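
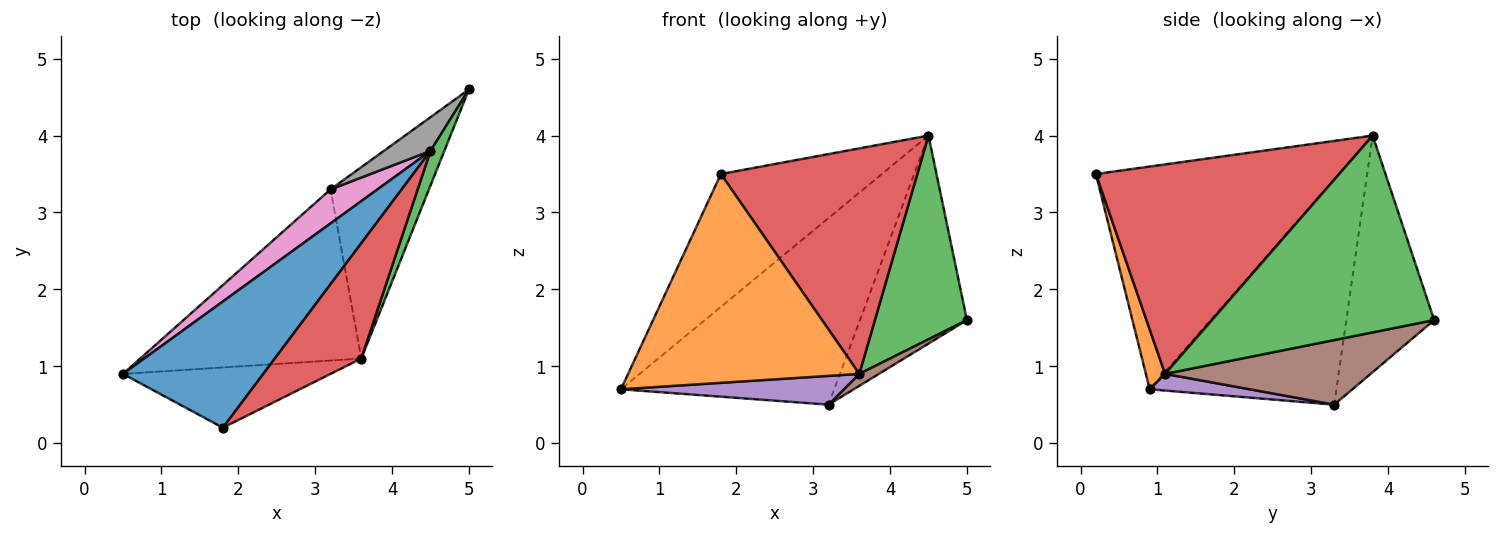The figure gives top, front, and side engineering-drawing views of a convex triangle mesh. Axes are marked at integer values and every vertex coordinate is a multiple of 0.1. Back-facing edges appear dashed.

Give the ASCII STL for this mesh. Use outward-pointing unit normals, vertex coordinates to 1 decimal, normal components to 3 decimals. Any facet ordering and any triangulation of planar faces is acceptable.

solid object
 facet normal -0.738 0.489 0.465
  outer loop
   vertex 4.5 3.8 4.0
   vertex 0.5 0.9 0.7
   vertex 1.8 0.2 3.5
  endloop
 endfacet
 facet normal 0.080 -0.958 -0.276
  outer loop
   vertex 3.6 1.1 0.9
   vertex 1.8 0.2 3.5
   vertex 0.5 0.9 0.7
  endloop
 endfacet
 facet normal 0.922 -0.382 0.065
  outer loop
   vertex 3.6 1.1 0.9
   vertex 5.0 4.6 1.6
   vertex 4.5 3.8 4.0
  endloop
 endfacet
 facet normal 0.741 -0.598 0.306
  outer loop
   vertex 3.6 1.1 0.9
   vertex 4.5 3.8 4.0
   vertex 1.8 0.2 3.5
  endloop
 endfacet
 facet normal 0.074 -0.165 -0.983
  outer loop
   vertex 3.2 3.3 0.5
   vertex 3.6 1.1 0.9
   vertex 0.5 0.9 0.7
  endloop
 endfacet
 facet normal 0.548 -0.052 -0.835
  outer loop
   vertex 3.2 3.3 0.5
   vertex 5.0 4.6 1.6
   vertex 3.6 1.1 0.9
  endloop
 endfacet
 facet normal -0.653 0.745 0.136
  outer loop
   vertex 3.2 3.3 0.5
   vertex 0.5 0.9 0.7
   vertex 4.5 3.8 4.0
  endloop
 endfacet
 facet normal -0.630 0.767 0.124
  outer loop
   vertex 3.2 3.3 0.5
   vertex 4.5 3.8 4.0
   vertex 5.0 4.6 1.6
  endloop
 endfacet
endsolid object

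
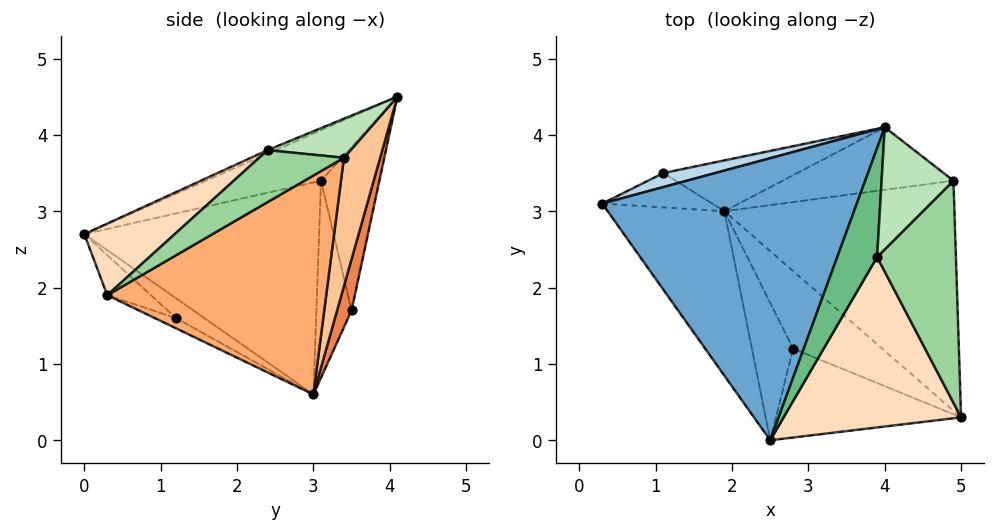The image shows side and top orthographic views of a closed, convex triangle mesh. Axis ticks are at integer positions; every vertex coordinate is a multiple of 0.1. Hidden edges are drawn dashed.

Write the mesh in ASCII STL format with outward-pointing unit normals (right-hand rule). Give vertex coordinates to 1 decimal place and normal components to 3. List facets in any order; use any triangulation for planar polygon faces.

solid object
 facet normal -0.183 -0.338 0.923
  outer loop
   vertex 2.5 0.0 2.7
   vertex 4.0 4.1 4.5
   vertex 0.3 3.1 3.4
  endloop
 endfacet
 facet normal -0.780 -0.456 -0.429
  outer loop
   vertex 2.5 0.0 2.7
   vertex 0.3 3.1 3.4
   vertex 1.9 3.0 0.6
  endloop
 endfacet
 facet normal -0.285 0.954 0.091
  outer loop
   vertex 1.1 3.5 1.7
   vertex 0.3 3.1 3.4
   vertex 4.0 4.1 4.5
  endloop
 endfacet
 facet normal -0.830 -0.309 -0.464
  outer loop
   vertex 1.1 3.5 1.7
   vertex 1.9 3.0 0.6
   vertex 0.3 3.1 3.4
  endloop
 endfacet
 facet normal 0.127 0.935 -0.332
  outer loop
   vertex 1.1 3.5 1.7
   vertex 4.0 4.1 4.5
   vertex 1.9 3.0 0.6
  endloop
 endfacet
 facet normal 0.630 0.405 -0.662
  outer loop
   vertex 4.9 3.4 3.7
   vertex 5.0 0.3 1.9
   vertex 1.9 3.0 0.6
  endloop
 endfacet
 facet normal 0.307 0.860 -0.408
  outer loop
   vertex 4.9 3.4 3.7
   vertex 1.9 3.0 0.6
   vertex 4.0 4.1 4.5
  endloop
 endfacet
 facet normal 0.315 -0.541 0.780
  outer loop
   vertex 3.9 2.4 3.8
   vertex 2.5 0.0 2.7
   vertex 5.0 0.3 1.9
  endloop
 endfacet
 facet normal -0.082 -0.375 0.923
  outer loop
   vertex 3.9 2.4 3.8
   vertex 4.0 4.1 4.5
   vertex 2.5 0.0 2.7
  endloop
 endfacet
 facet normal 0.499 -0.423 0.756
  outer loop
   vertex 3.9 2.4 3.8
   vertex 5.0 0.3 1.9
   vertex 4.9 3.4 3.7
  endloop
 endfacet
 facet normal 0.445 -0.363 0.819
  outer loop
   vertex 3.9 2.4 3.8
   vertex 4.9 3.4 3.7
   vertex 4.0 4.1 4.5
  endloop
 endfacet
 facet normal -0.097 -0.520 -0.849
  outer loop
   vertex 2.8 1.2 1.6
   vertex 1.9 3.0 0.6
   vertex 5.0 0.3 1.9
  endloop
 endfacet
 facet normal -0.162 -0.645 -0.747
  outer loop
   vertex 2.8 1.2 1.6
   vertex 5.0 0.3 1.9
   vertex 2.5 0.0 2.7
  endloop
 endfacet
 facet normal -0.352 -0.583 -0.732
  outer loop
   vertex 2.8 1.2 1.6
   vertex 2.5 0.0 2.7
   vertex 1.9 3.0 0.6
  endloop
 endfacet
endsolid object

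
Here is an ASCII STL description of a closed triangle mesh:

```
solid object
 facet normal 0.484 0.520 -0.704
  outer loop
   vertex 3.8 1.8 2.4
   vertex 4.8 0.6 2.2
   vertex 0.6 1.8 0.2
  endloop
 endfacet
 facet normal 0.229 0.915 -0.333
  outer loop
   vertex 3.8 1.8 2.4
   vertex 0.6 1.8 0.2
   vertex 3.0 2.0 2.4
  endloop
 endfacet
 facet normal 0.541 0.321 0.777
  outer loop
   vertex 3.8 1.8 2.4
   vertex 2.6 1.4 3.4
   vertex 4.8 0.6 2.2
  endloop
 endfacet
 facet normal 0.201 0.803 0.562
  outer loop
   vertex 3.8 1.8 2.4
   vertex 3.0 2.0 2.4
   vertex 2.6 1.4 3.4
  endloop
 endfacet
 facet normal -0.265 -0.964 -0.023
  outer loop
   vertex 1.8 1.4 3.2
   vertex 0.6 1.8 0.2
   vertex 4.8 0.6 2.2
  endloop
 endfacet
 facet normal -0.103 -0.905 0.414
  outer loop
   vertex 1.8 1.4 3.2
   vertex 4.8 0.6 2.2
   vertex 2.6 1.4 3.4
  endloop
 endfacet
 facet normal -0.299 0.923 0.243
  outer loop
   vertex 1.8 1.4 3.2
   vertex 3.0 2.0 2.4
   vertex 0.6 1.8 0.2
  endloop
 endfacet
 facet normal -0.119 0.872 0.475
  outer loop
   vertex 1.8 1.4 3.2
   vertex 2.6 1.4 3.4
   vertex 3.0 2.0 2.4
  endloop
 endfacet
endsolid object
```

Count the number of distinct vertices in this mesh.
6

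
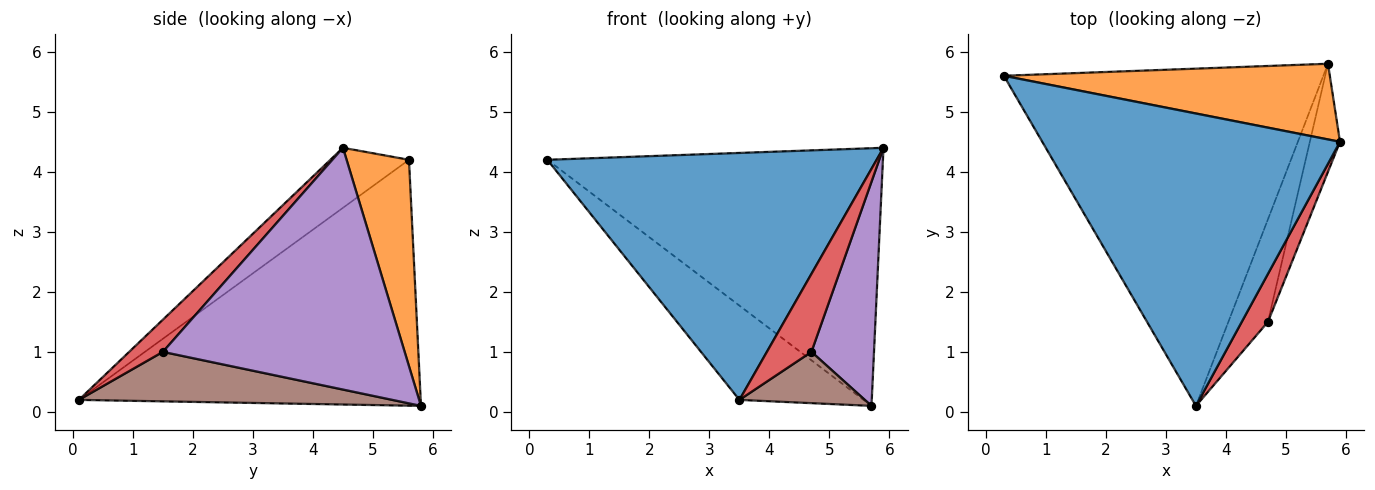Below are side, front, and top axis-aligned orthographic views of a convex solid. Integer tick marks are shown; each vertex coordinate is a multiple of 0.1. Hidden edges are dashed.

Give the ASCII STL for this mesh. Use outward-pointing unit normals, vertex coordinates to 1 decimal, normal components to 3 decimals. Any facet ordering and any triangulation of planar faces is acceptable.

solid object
 facet normal -0.152 -0.638 0.755
  outer loop
   vertex 3.5 0.1 0.2
   vertex 5.9 4.5 4.4
   vertex 0.3 5.6 4.2
  endloop
 endfacet
 facet normal 0.176 0.945 0.277
  outer loop
   vertex 5.7 5.8 0.1
   vertex 0.3 5.6 4.2
   vertex 5.9 4.5 4.4
  endloop
 endfacet
 facet normal -0.595 0.216 -0.774
  outer loop
   vertex 5.7 5.8 0.1
   vertex 3.5 0.1 0.2
   vertex 0.3 5.6 4.2
  endloop
 endfacet
 facet normal 0.542 -0.716 0.441
  outer loop
   vertex 4.7 1.5 1.0
   vertex 5.9 4.5 4.4
   vertex 3.5 0.1 0.2
  endloop
 endfacet
 facet normal 0.961 -0.249 -0.120
  outer loop
   vertex 4.7 1.5 1.0
   vertex 5.7 5.8 0.1
   vertex 5.9 4.5 4.4
  endloop
 endfacet
 facet normal 0.745 -0.298 -0.596
  outer loop
   vertex 4.7 1.5 1.0
   vertex 3.5 0.1 0.2
   vertex 5.7 5.8 0.1
  endloop
 endfacet
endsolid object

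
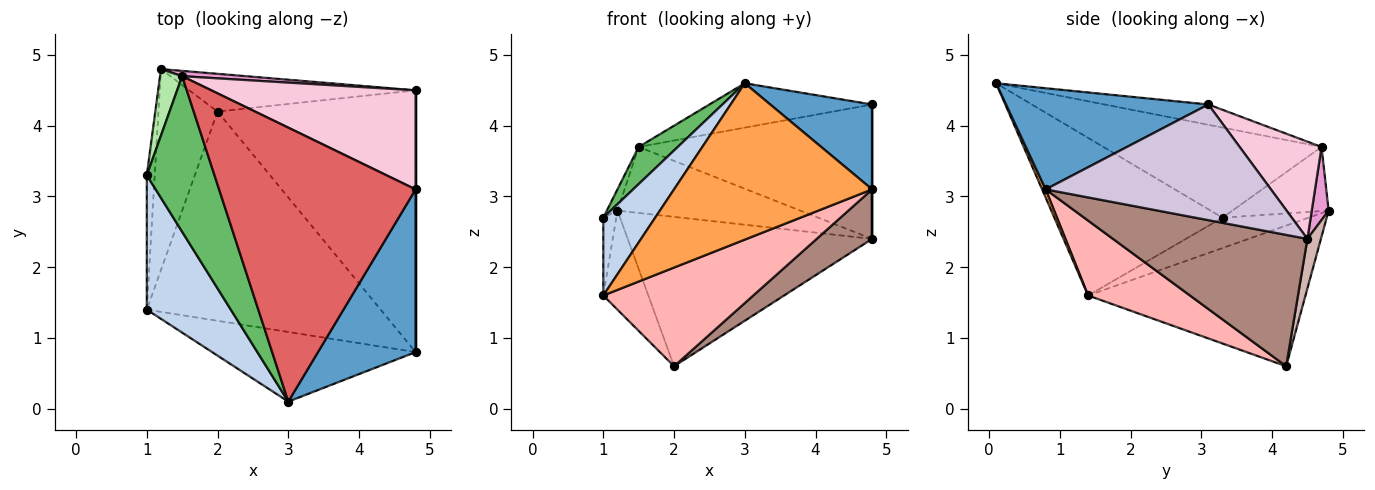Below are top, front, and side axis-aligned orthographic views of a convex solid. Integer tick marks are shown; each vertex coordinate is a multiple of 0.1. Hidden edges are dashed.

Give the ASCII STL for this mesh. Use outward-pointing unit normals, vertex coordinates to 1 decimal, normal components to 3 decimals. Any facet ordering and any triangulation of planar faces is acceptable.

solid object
 facet normal 0.677 -0.341 0.653
  outer loop
   vertex 4.8 3.1 4.3
   vertex 3.0 0.1 4.6
   vertex 4.8 0.8 3.1
  endloop
 endfacet
 facet normal -0.851 -0.263 0.454
  outer loop
   vertex 1.0 1.4 1.6
   vertex 3.0 0.1 4.6
   vertex 1.0 3.3 2.7
  endloop
 endfacet
 facet normal 0.016 -0.913 -0.407
  outer loop
   vertex 1.0 1.4 1.6
   vertex 4.8 0.8 3.1
   vertex 3.0 0.1 4.6
  endloop
 endfacet
 facet normal -0.958 0.144 -0.249
  outer loop
   vertex 1.0 1.4 1.6
   vertex 1.0 3.3 2.7
   vertex 1.2 4.8 2.8
  endloop
 endfacet
 facet normal -0.792 -0.142 0.594
  outer loop
   vertex 1.5 4.7 3.7
   vertex 1.0 3.3 2.7
   vertex 3.0 0.1 4.6
  endloop
 endfacet
 facet normal -0.940 0.104 0.325
  outer loop
   vertex 1.5 4.7 3.7
   vertex 1.2 4.8 2.8
   vertex 1.0 3.3 2.7
  endloop
 endfacet
 facet normal -0.101 0.159 0.982
  outer loop
   vertex 1.5 4.7 3.7
   vertex 3.0 0.1 4.6
   vertex 4.8 3.1 4.3
  endloop
 endfacet
 facet normal 0.278 -0.410 -0.869
  outer loop
   vertex 2.0 4.2 0.6
   vertex 4.8 0.8 3.1
   vertex 1.0 1.4 1.6
  endloop
 endfacet
 facet normal -0.906 0.188 -0.380
  outer loop
   vertex 2.0 4.2 0.6
   vertex 1.0 1.4 1.6
   vertex 1.2 4.8 2.8
  endloop
 endfacet
 facet normal 1.000 0.000 0.000
  outer loop
   vertex 4.8 4.5 2.4
   vertex 4.8 3.1 4.3
   vertex 4.8 0.8 3.1
  endloop
 endfacet
 facet normal 0.546 -0.156 -0.823
  outer loop
   vertex 4.8 4.5 2.4
   vertex 4.8 0.8 3.1
   vertex 2.0 4.2 0.6
  endloop
 endfacet
 facet normal 0.054 0.968 -0.245
  outer loop
   vertex 4.8 4.5 2.4
   vertex 2.0 4.2 0.6
   vertex 1.2 4.8 2.8
  endloop
 endfacet
 facet normal 0.092 0.993 0.080
  outer loop
   vertex 4.8 4.5 2.4
   vertex 1.2 4.8 2.8
   vertex 1.5 4.7 3.7
  endloop
 endfacet
 facet normal 0.272 0.775 0.571
  outer loop
   vertex 4.8 4.5 2.4
   vertex 1.5 4.7 3.7
   vertex 4.8 3.1 4.3
  endloop
 endfacet
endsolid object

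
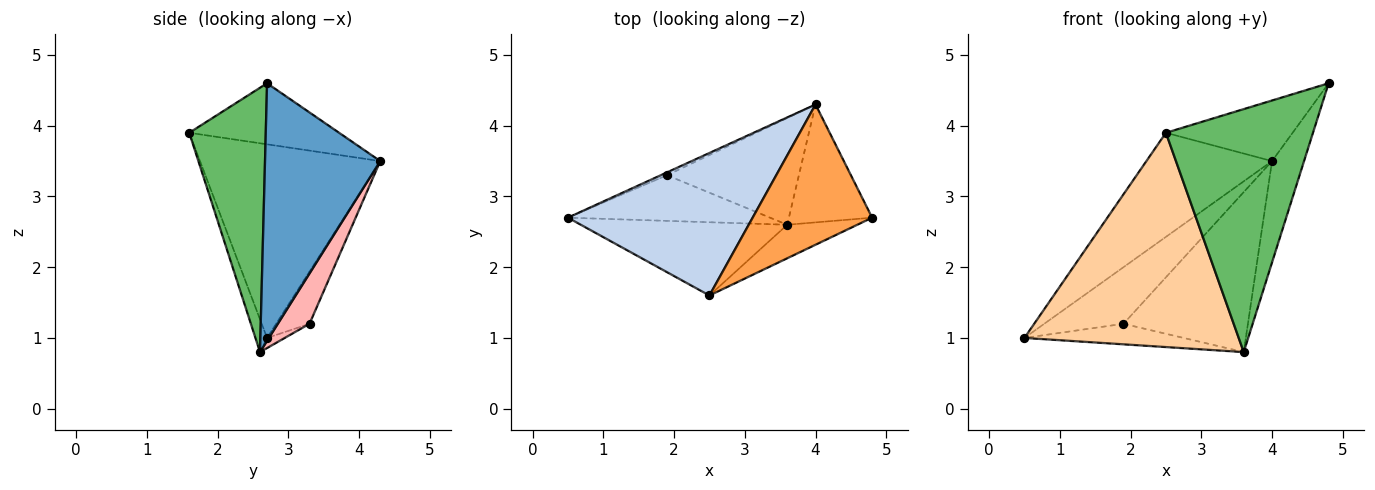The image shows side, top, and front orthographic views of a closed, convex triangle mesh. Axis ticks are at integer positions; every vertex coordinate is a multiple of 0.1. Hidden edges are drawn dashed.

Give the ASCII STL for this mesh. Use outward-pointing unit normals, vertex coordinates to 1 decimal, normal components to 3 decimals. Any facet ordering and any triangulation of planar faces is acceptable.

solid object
 facet normal 0.920 0.256 -0.297
  outer loop
   vertex 3.6 2.6 0.8
   vertex 4.0 4.3 3.5
   vertex 4.8 2.7 4.6
  endloop
 endfacet
 facet normal -0.646 0.450 0.616
  outer loop
   vertex 2.5 1.6 3.9
   vertex 4.0 4.3 3.5
   vertex 0.5 2.7 1.0
  endloop
 endfacet
 facet normal -0.425 0.359 0.831
  outer loop
   vertex 2.5 1.6 3.9
   vertex 4.8 2.7 4.6
   vertex 4.0 4.3 3.5
  endloop
 endfacet
 facet normal -0.051 -0.945 -0.323
  outer loop
   vertex 2.5 1.6 3.9
   vertex 0.5 2.7 1.0
   vertex 3.6 2.6 0.8
  endloop
 endfacet
 facet normal 0.458 -0.881 -0.121
  outer loop
   vertex 2.5 1.6 3.9
   vertex 3.6 2.6 0.8
   vertex 4.8 2.7 4.6
  endloop
 endfacet
 facet normal -0.388 0.921 -0.046
  outer loop
   vertex 1.9 3.3 1.2
   vertex 0.5 2.7 1.0
   vertex 4.0 4.3 3.5
  endloop
 endfacet
 facet normal -0.046 0.410 -0.911
  outer loop
   vertex 1.9 3.3 1.2
   vertex 3.6 2.6 0.8
   vertex 0.5 2.7 1.0
  endloop
 endfacet
 facet normal 0.207 0.814 -0.543
  outer loop
   vertex 1.9 3.3 1.2
   vertex 4.0 4.3 3.5
   vertex 3.6 2.6 0.8
  endloop
 endfacet
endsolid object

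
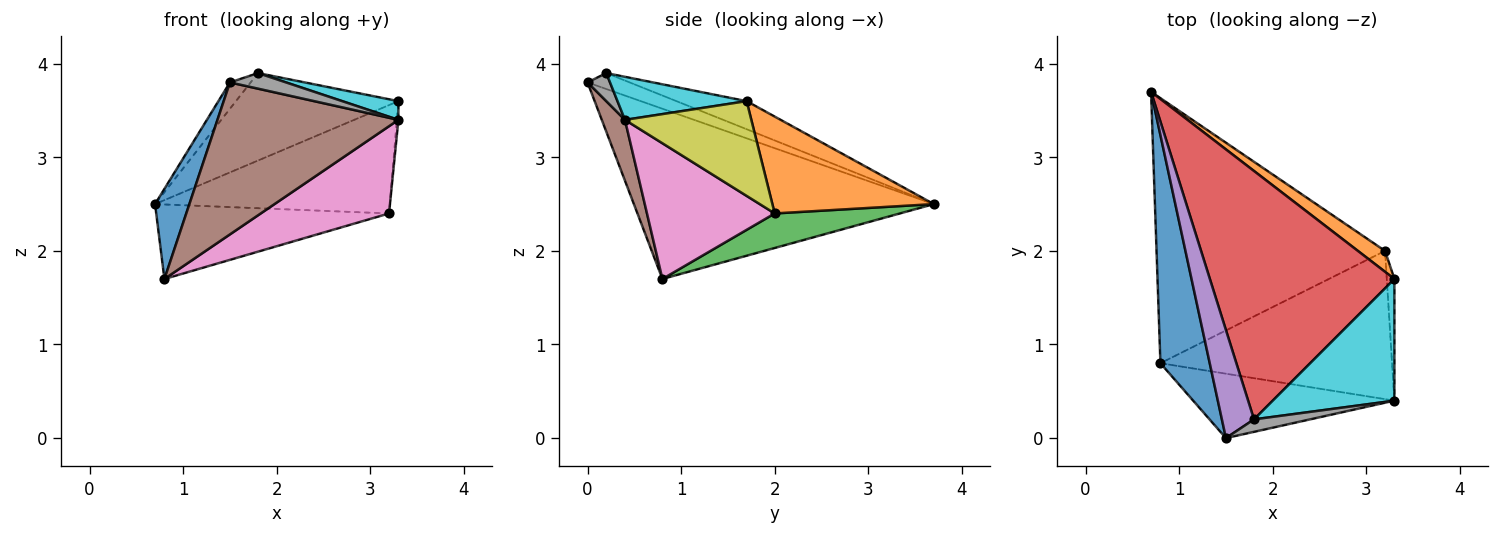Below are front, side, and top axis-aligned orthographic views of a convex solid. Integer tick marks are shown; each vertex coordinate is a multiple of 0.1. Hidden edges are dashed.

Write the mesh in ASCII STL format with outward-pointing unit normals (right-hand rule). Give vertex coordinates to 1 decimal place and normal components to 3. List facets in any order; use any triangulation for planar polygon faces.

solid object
 facet normal -0.955 -0.109 0.277
  outer loop
   vertex 0.8 0.8 1.7
   vertex 1.5 0.0 3.8
   vertex 0.7 3.7 2.5
  endloop
 endfacet
 facet normal 0.560 0.814 0.157
  outer loop
   vertex 3.2 2.0 2.4
   vertex 0.7 3.7 2.5
   vertex 3.3 1.7 3.6
  endloop
 endfacet
 facet normal 0.144 0.268 -0.953
  outer loop
   vertex 3.2 2.0 2.4
   vertex 0.8 0.8 1.7
   vertex 0.7 3.7 2.5
  endloop
 endfacet
 facet normal -0.142 0.329 0.934
  outer loop
   vertex 1.8 0.2 3.9
   vertex 3.3 1.7 3.6
   vertex 0.7 3.7 2.5
  endloop
 endfacet
 facet normal -0.434 0.214 0.875
  outer loop
   vertex 1.8 0.2 3.9
   vertex 0.7 3.7 2.5
   vertex 1.5 0.0 3.8
  endloop
 endfacet
 facet normal 0.117 -0.914 -0.387
  outer loop
   vertex 3.3 0.4 3.4
   vertex 1.5 0.0 3.8
   vertex 0.8 0.8 1.7
  endloop
 endfacet
 facet normal 0.451 -0.453 -0.769
  outer loop
   vertex 3.3 0.4 3.4
   vertex 0.8 0.8 1.7
   vertex 3.2 2.0 2.4
  endloop
 endfacet
 facet normal 0.298 -0.745 0.596
  outer loop
   vertex 3.3 0.4 3.4
   vertex 1.8 0.2 3.9
   vertex 1.5 0.0 3.8
  endloop
 endfacet
 facet normal 0.997 0.012 -0.080
  outer loop
   vertex 3.3 0.4 3.4
   vertex 3.2 2.0 2.4
   vertex 3.3 1.7 3.6
  endloop
 endfacet
 facet normal 0.330 -0.144 0.933
  outer loop
   vertex 3.3 0.4 3.4
   vertex 3.3 1.7 3.6
   vertex 1.8 0.2 3.9
  endloop
 endfacet
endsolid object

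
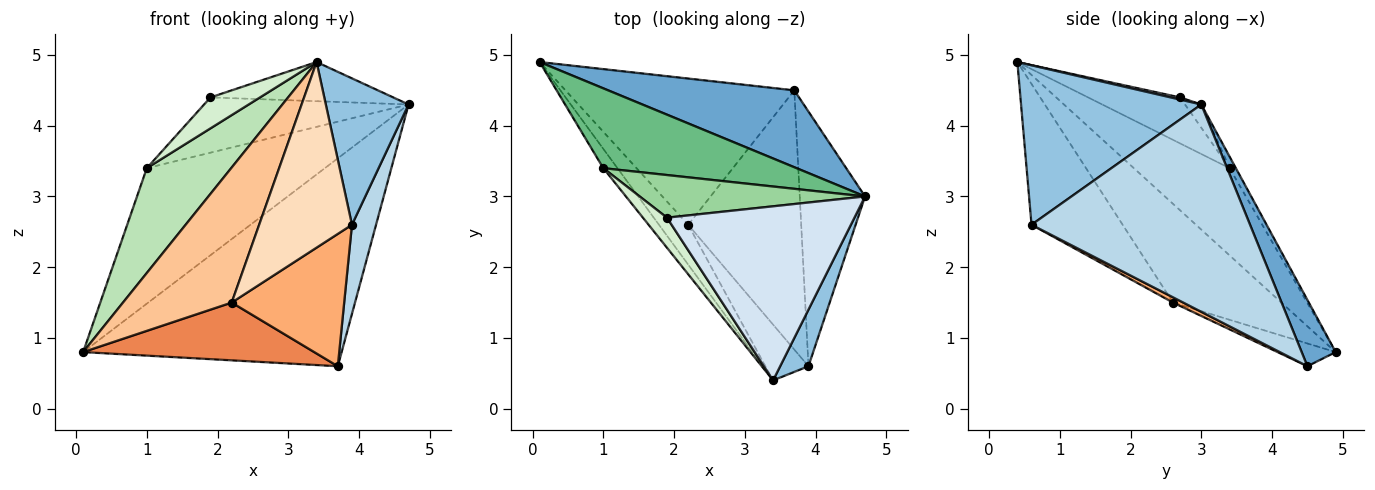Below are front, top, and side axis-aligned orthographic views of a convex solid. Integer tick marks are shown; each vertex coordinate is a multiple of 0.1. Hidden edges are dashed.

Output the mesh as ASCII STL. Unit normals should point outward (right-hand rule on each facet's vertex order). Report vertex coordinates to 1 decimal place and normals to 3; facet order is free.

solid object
 facet normal 0.123 0.931 0.344
  outer loop
   vertex 3.7 4.5 0.6
   vertex 0.1 4.9 0.8
   vertex 4.7 3.0 4.3
  endloop
 endfacet
 facet normal 0.897 -0.412 0.159
  outer loop
   vertex 3.9 0.6 2.6
   vertex 4.7 3.0 4.3
   vertex 3.4 0.4 4.9
  endloop
 endfacet
 facet normal 0.949 -0.105 -0.299
  outer loop
   vertex 3.9 0.6 2.6
   vertex 3.7 4.5 0.6
   vertex 4.7 3.0 4.3
  endloop
 endfacet
 facet normal 0.011 0.219 0.976
  outer loop
   vertex 1.9 2.7 4.4
   vertex 3.4 0.4 4.9
   vertex 4.7 3.0 4.3
  endloop
 endfacet
 facet normal -0.092 -0.366 -0.926
  outer loop
   vertex 2.2 2.6 1.5
   vertex 0.1 4.9 0.8
   vertex 3.7 4.5 0.6
  endloop
 endfacet
 facet normal 0.041 -0.454 -0.890
  outer loop
   vertex 2.2 2.6 1.5
   vertex 3.7 4.5 0.6
   vertex 3.9 0.6 2.6
  endloop
 endfacet
 facet normal -0.691 -0.693 -0.205
  outer loop
   vertex 2.2 2.6 1.5
   vertex 3.4 0.4 4.9
   vertex 0.1 4.9 0.8
  endloop
 endfacet
 facet normal -0.685 -0.698 -0.210
  outer loop
   vertex 2.2 2.6 1.5
   vertex 3.9 0.6 2.6
   vertex 3.4 0.4 4.9
  endloop
 endfacet
 facet normal -0.030 0.861 0.507
  outer loop
   vertex 1.0 3.4 3.4
   vertex 4.7 3.0 4.3
   vertex 0.1 4.9 0.8
  endloop
 endfacet
 facet normal -0.063 0.790 0.610
  outer loop
   vertex 1.0 3.4 3.4
   vertex 1.9 2.7 4.4
   vertex 4.7 3.0 4.3
  endloop
 endfacet
 facet normal -0.745 -0.656 -0.121
  outer loop
   vertex 1.0 3.4 3.4
   vertex 0.1 4.9 0.8
   vertex 3.4 0.4 4.9
  endloop
 endfacet
 facet normal -0.800 -0.431 0.418
  outer loop
   vertex 1.0 3.4 3.4
   vertex 3.4 0.4 4.9
   vertex 1.9 2.7 4.4
  endloop
 endfacet
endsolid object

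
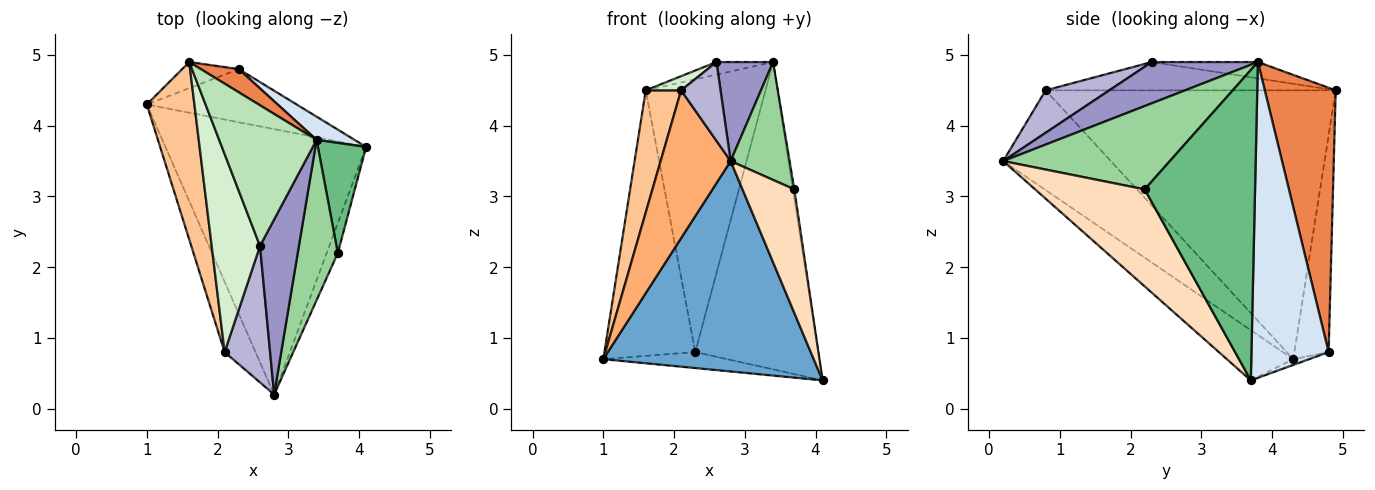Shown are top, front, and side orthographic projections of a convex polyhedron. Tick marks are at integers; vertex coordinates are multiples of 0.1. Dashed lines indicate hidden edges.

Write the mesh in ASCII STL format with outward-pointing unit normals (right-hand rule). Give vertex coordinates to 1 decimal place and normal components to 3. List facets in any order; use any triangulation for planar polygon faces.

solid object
 facet normal -0.192 -0.610 -0.769
  outer loop
   vertex 2.8 0.2 3.5
   vertex 1.0 4.3 0.7
   vertex 4.1 3.7 0.4
  endloop
 endfacet
 facet normal -0.037 0.288 -0.957
  outer loop
   vertex 2.3 4.8 0.8
   vertex 4.1 3.7 0.4
   vertex 1.0 4.3 0.7
  endloop
 endfacet
 facet normal -0.351 0.932 -0.092
  outer loop
   vertex 2.3 4.8 0.8
   vertex 1.0 4.3 0.7
   vertex 1.6 4.9 4.5
  endloop
 endfacet
 facet normal 0.531 0.845 0.064
  outer loop
   vertex 2.3 4.8 0.8
   vertex 3.4 3.8 4.9
   vertex 4.1 3.7 0.4
  endloop
 endfacet
 facet normal 0.508 0.858 0.073
  outer loop
   vertex 2.3 4.8 0.8
   vertex 1.6 4.9 4.5
   vertex 3.4 3.8 4.9
  endloop
 endfacet
 facet normal -0.811 -0.528 -0.251
  outer loop
   vertex 2.1 0.8 4.5
   vertex 1.0 4.3 0.7
   vertex 2.8 0.2 3.5
  endloop
 endfacet
 facet normal -0.978 -0.119 0.173
  outer loop
   vertex 2.1 0.8 4.5
   vertex 1.6 4.9 4.5
   vertex 1.0 4.3 0.7
  endloop
 endfacet
 facet normal 0.899 -0.425 -0.103
  outer loop
   vertex 3.7 2.2 3.1
   vertex 2.8 0.2 3.5
   vertex 4.1 3.7 0.4
  endloop
 endfacet
 facet normal 0.988 0.013 0.153
  outer loop
   vertex 3.7 2.2 3.1
   vertex 4.1 3.7 0.4
   vertex 3.4 3.8 4.9
  endloop
 endfacet
 facet normal 0.859 -0.304 0.413
  outer loop
   vertex 3.7 2.2 3.1
   vertex 3.4 3.8 4.9
   vertex 2.8 0.2 3.5
  endloop
 endfacet
 facet normal -0.165 0.088 0.982
  outer loop
   vertex 2.6 2.3 4.9
   vertex 3.4 3.8 4.9
   vertex 1.6 4.9 4.5
  endloop
 endfacet
 facet normal -0.504 -0.062 0.861
  outer loop
   vertex 2.6 2.3 4.9
   vertex 1.6 4.9 4.5
   vertex 2.1 0.8 4.5
  endloop
 endfacet
 facet normal 0.678 -0.362 0.640
  outer loop
   vertex 2.6 2.3 4.9
   vertex 2.8 0.2 3.5
   vertex 3.4 3.8 4.9
  endloop
 endfacet
 facet normal 0.629 -0.389 0.673
  outer loop
   vertex 2.6 2.3 4.9
   vertex 2.1 0.8 4.5
   vertex 2.8 0.2 3.5
  endloop
 endfacet
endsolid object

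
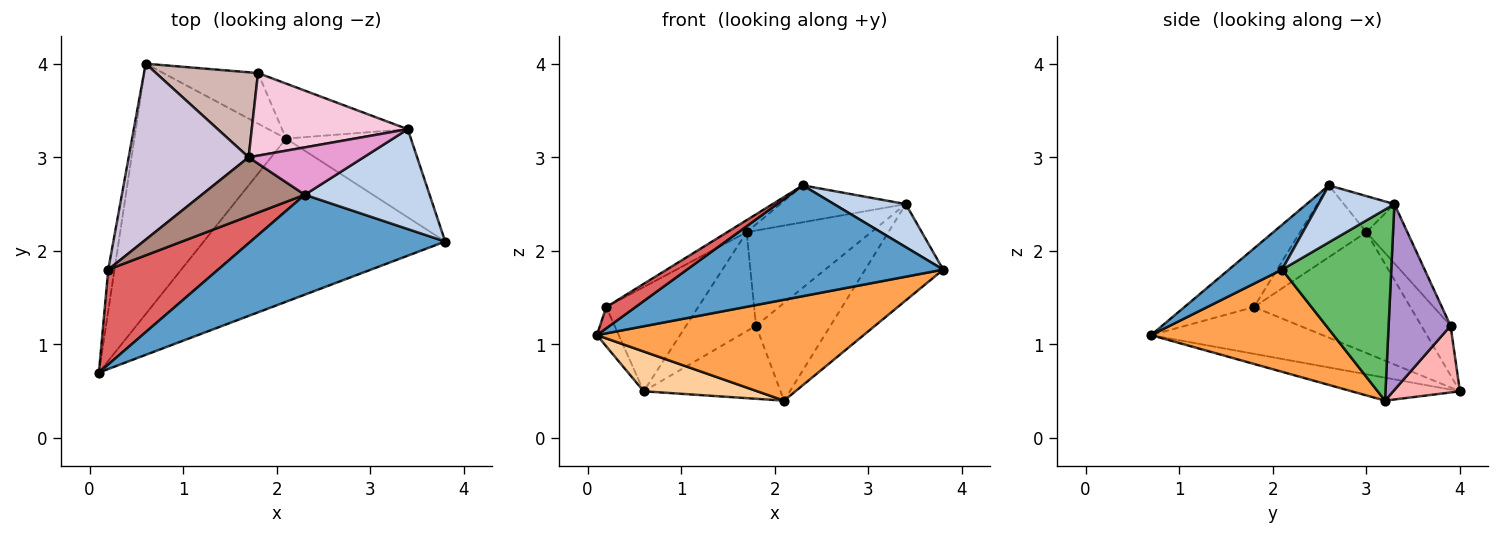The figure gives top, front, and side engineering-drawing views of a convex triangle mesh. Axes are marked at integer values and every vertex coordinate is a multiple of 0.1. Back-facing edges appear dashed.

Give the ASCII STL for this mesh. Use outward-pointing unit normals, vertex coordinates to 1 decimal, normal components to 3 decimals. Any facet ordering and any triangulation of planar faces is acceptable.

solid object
 facet normal 0.152 -0.734 0.662
  outer loop
   vertex 2.3 2.6 2.7
   vertex 0.1 0.7 1.1
   vertex 3.8 2.1 1.8
  endloop
 endfacet
 facet normal 0.386 -0.365 0.847
  outer loop
   vertex 3.4 3.3 2.5
   vertex 2.3 2.6 2.7
   vertex 3.8 2.1 1.8
  endloop
 endfacet
 facet normal 0.339 -0.495 -0.800
  outer loop
   vertex 2.1 3.2 0.4
   vertex 3.8 2.1 1.8
   vertex 0.1 0.7 1.1
  endloop
 endfacet
 facet normal -0.148 -0.155 -0.977
  outer loop
   vertex 2.1 3.2 0.4
   vertex 0.1 0.7 1.1
   vertex 0.6 4.0 0.5
  endloop
 endfacet
 facet normal 0.719 0.513 -0.469
  outer loop
   vertex 2.1 3.2 0.4
   vertex 3.4 3.3 2.5
   vertex 3.8 2.1 1.8
  endloop
 endfacet
 facet normal -0.983 0.125 -0.131
  outer loop
   vertex 0.2 1.8 1.4
   vertex 0.6 4.0 0.5
   vertex 0.1 0.7 1.1
  endloop
 endfacet
 facet normal -0.462 -0.194 0.865
  outer loop
   vertex 0.2 1.8 1.4
   vertex 0.1 0.7 1.1
   vertex 2.3 2.6 2.7
  endloop
 endfacet
 facet normal 0.372 0.763 -0.528
  outer loop
   vertex 1.8 3.9 1.2
   vertex 2.1 3.2 0.4
   vertex 0.6 4.0 0.5
  endloop
 endfacet
 facet normal 0.587 0.705 -0.397
  outer loop
   vertex 1.8 3.9 1.2
   vertex 3.4 3.3 2.5
   vertex 2.1 3.2 0.4
  endloop
 endfacet
 facet normal -0.655 0.385 0.650
  outer loop
   vertex 1.7 3.0 2.2
   vertex 0.6 4.0 0.5
   vertex 0.2 1.8 1.4
  endloop
 endfacet
 facet normal -0.564 0.165 0.809
  outer loop
   vertex 1.7 3.0 2.2
   vertex 0.2 1.8 1.4
   vertex 2.3 2.6 2.7
  endloop
 endfacet
 facet normal -0.302 0.723 0.621
  outer loop
   vertex 1.7 3.0 2.2
   vertex 1.8 3.9 1.2
   vertex 0.6 4.0 0.5
  endloop
 endfacet
 facet normal -0.240 0.597 0.766
  outer loop
   vertex 1.7 3.0 2.2
   vertex 2.3 2.6 2.7
   vertex 3.4 3.3 2.5
  endloop
 endfacet
 facet normal -0.242 0.733 0.636
  outer loop
   vertex 1.7 3.0 2.2
   vertex 3.4 3.3 2.5
   vertex 1.8 3.9 1.2
  endloop
 endfacet
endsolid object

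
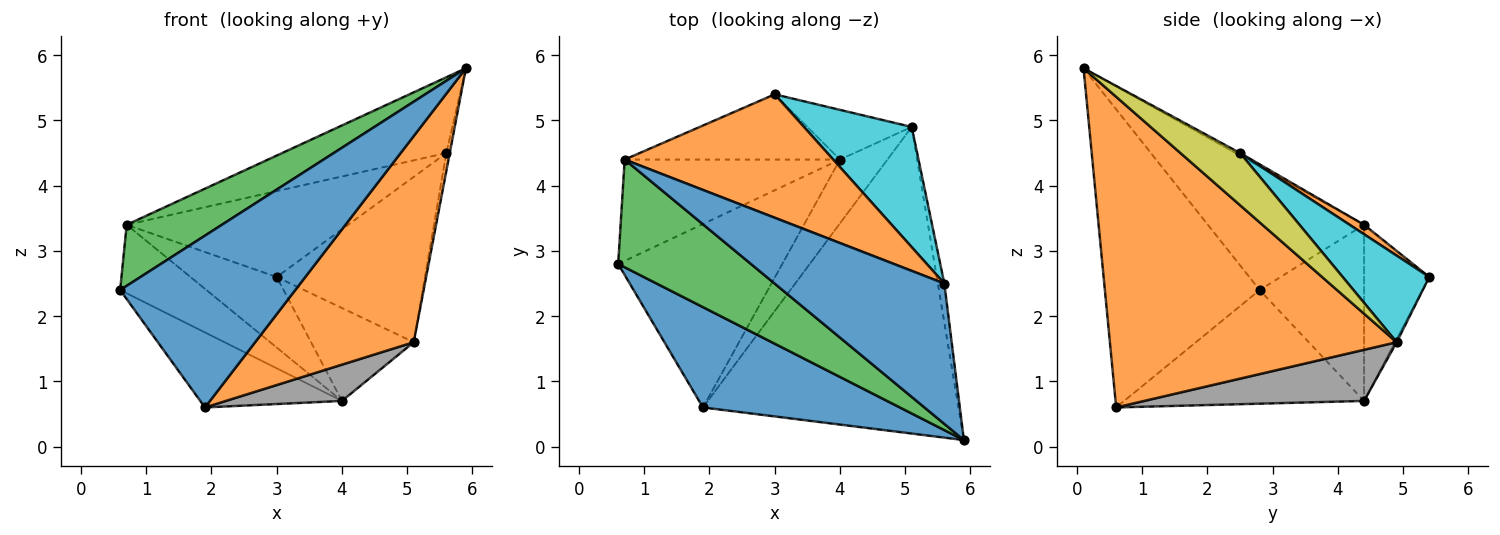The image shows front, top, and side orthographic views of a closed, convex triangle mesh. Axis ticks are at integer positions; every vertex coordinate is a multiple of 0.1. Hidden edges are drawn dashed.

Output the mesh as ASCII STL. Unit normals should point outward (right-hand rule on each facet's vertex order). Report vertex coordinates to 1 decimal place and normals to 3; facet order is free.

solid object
 facet normal -0.607 -0.686 0.401
  outer loop
   vertex 1.9 0.6 0.6
   vertex 5.9 0.1 5.8
   vertex 0.6 2.8 2.4
  endloop
 endfacet
 facet normal 0.710 -0.393 -0.584
  outer loop
   vertex 5.1 4.9 1.6
   vertex 5.9 0.1 5.8
   vertex 1.9 0.6 0.6
  endloop
 endfacet
 facet normal -0.629 -0.383 0.676
  outer loop
   vertex 0.7 4.4 3.4
   vertex 0.6 2.8 2.4
   vertex 5.9 0.1 5.8
  endloop
 endfacet
 facet normal -0.540 0.319 -0.779
  outer loop
   vertex 4.0 4.4 0.7
   vertex 1.9 0.6 0.6
   vertex 0.6 2.8 2.4
  endloop
 endfacet
 facet normal -0.561 0.464 -0.686
  outer loop
   vertex 4.0 4.4 0.7
   vertex 0.6 2.8 2.4
   vertex 0.7 4.4 3.4
  endloop
 endfacet
 facet normal -0.486 0.642 -0.593
  outer loop
   vertex 4.0 4.4 0.7
   vertex 0.7 4.4 3.4
   vertex 3.0 5.4 2.6
  endloop
 endfacet
 facet normal -0.015 0.882 -0.472
  outer loop
   vertex 4.0 4.4 0.7
   vertex 3.0 5.4 2.6
   vertex 5.1 4.9 1.6
  endloop
 endfacet
 facet normal 0.683 -0.361 -0.635
  outer loop
   vertex 4.0 4.4 0.7
   vertex 5.1 4.9 1.6
   vertex 1.9 0.6 0.6
  endloop
 endfacet
 facet normal 0.991 0.057 -0.124
  outer loop
   vertex 5.6 2.5 4.5
   vertex 5.9 0.1 5.8
   vertex 5.1 4.9 1.6
  endloop
 endfacet
 facet normal 0.427 0.731 0.532
  outer loop
   vertex 5.6 2.5 4.5
   vertex 5.1 4.9 1.6
   vertex 3.0 5.4 2.6
  endloop
 endfacet
 facet normal -0.013 0.475 0.880
  outer loop
   vertex 5.6 2.5 4.5
   vertex 0.7 4.4 3.4
   vertex 5.9 0.1 5.8
  endloop
 endfacet
 facet normal 0.037 0.571 0.820
  outer loop
   vertex 5.6 2.5 4.5
   vertex 3.0 5.4 2.6
   vertex 0.7 4.4 3.4
  endloop
 endfacet
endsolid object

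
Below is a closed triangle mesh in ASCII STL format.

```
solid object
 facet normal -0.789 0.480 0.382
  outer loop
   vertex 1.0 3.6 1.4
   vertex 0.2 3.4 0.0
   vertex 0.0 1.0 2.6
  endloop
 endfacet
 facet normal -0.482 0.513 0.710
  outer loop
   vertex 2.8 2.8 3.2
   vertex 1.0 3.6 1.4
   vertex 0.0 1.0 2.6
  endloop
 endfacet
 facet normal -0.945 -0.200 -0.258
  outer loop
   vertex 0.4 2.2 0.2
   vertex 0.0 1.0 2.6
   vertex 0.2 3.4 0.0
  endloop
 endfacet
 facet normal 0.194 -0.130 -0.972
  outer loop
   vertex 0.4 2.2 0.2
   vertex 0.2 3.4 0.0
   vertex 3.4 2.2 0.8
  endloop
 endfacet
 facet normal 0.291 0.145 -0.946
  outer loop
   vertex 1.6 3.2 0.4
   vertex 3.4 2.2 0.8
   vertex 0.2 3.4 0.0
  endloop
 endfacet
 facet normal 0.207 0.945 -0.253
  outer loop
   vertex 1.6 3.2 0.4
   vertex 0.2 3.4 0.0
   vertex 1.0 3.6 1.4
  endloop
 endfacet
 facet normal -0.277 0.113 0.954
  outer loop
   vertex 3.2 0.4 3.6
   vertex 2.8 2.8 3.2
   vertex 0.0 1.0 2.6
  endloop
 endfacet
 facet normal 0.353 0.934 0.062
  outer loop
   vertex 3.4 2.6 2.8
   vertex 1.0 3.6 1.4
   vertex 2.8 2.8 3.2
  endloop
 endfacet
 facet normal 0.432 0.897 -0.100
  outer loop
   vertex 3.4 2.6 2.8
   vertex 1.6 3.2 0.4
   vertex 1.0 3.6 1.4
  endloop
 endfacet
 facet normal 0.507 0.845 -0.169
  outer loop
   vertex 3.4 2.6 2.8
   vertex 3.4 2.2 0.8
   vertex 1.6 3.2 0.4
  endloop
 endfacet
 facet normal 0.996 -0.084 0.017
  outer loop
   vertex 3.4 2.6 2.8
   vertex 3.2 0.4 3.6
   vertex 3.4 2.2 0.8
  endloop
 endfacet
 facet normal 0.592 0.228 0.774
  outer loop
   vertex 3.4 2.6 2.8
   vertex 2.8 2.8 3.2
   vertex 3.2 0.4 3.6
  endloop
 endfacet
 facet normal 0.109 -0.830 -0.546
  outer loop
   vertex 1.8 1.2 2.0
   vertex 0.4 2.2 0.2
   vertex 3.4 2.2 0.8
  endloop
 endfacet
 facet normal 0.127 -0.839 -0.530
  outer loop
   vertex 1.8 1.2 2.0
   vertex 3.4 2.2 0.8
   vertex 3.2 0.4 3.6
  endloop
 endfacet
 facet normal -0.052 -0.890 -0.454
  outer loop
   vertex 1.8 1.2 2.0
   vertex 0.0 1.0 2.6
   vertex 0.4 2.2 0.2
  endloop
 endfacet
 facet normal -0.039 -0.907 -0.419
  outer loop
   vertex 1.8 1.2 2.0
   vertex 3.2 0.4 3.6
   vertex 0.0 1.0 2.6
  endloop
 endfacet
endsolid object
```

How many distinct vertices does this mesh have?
10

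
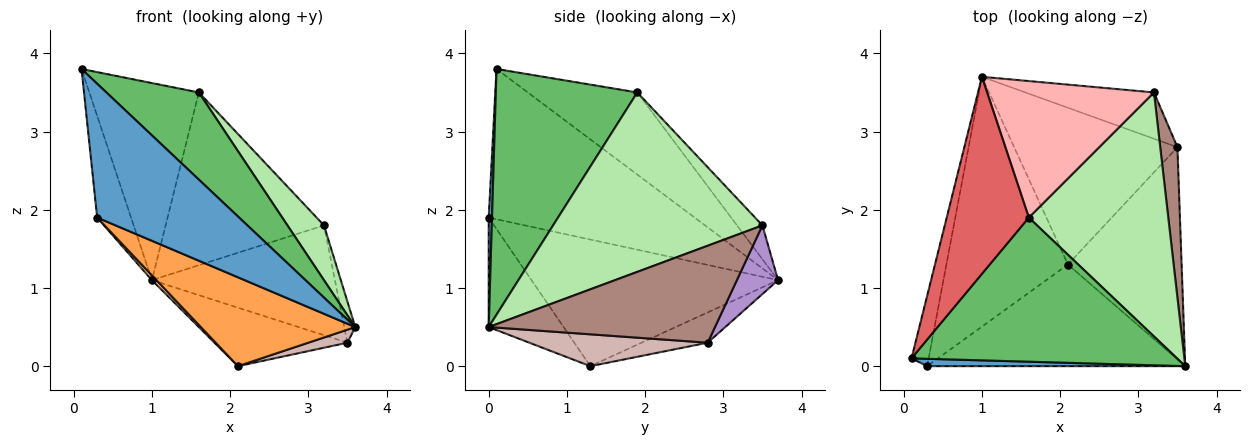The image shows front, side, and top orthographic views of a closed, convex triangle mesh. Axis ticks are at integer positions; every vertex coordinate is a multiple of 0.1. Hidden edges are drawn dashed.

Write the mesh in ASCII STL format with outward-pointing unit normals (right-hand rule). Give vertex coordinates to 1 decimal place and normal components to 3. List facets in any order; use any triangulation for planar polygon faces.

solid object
 facet normal 0.023 -0.998 0.055
  outer loop
   vertex 0.3 0.0 1.9
   vertex 3.6 0.0 0.5
   vertex 0.1 0.1 3.8
  endloop
 endfacet
 facet normal -0.981 0.161 -0.112
  outer loop
   vertex 0.3 0.0 1.9
   vertex 0.1 0.1 3.8
   vertex 1.0 3.7 1.1
  endloop
 endfacet
 facet normal -0.304 -0.627 -0.717
  outer loop
   vertex 2.1 1.3 0.0
   vertex 3.6 0.0 0.5
   vertex 0.3 0.0 1.9
  endloop
 endfacet
 facet normal -0.721 -0.013 -0.692
  outer loop
   vertex 2.1 1.3 0.0
   vertex 0.3 0.0 1.9
   vertex 1.0 3.7 1.1
  endloop
 endfacet
 facet normal 0.621 -0.406 0.671
  outer loop
   vertex 1.6 1.9 3.5
   vertex 0.1 0.1 3.8
   vertex 3.6 0.0 0.5
  endloop
 endfacet
 facet normal 0.782 -0.136 0.608
  outer loop
   vertex 1.6 1.9 3.5
   vertex 3.6 0.0 0.5
   vertex 3.2 3.5 1.8
  endloop
 endfacet
 facet normal -0.577 0.577 0.577
  outer loop
   vertex 1.6 1.9 3.5
   vertex 1.0 3.7 1.1
   vertex 0.1 0.1 3.8
  endloop
 endfacet
 facet normal -0.125 0.778 0.615
  outer loop
   vertex 1.6 1.9 3.5
   vertex 3.2 3.5 1.8
   vertex 1.0 3.7 1.1
  endloop
 endfacet
 facet normal 0.203 0.902 -0.380
  outer loop
   vertex 3.5 2.8 0.3
   vertex 1.0 3.7 1.1
   vertex 3.2 3.5 1.8
  endloop
 endfacet
 facet normal -0.171 0.345 -0.923
  outer loop
   vertex 3.5 2.8 0.3
   vertex 2.1 1.3 0.0
   vertex 1.0 3.7 1.1
  endloop
 endfacet
 facet normal 0.984 0.048 0.174
  outer loop
   vertex 3.5 2.8 0.3
   vertex 3.2 3.5 1.8
   vertex 3.6 0.0 0.5
  endloop
 endfacet
 facet normal 0.269 -0.059 -0.961
  outer loop
   vertex 3.5 2.8 0.3
   vertex 3.6 0.0 0.5
   vertex 2.1 1.3 0.0
  endloop
 endfacet
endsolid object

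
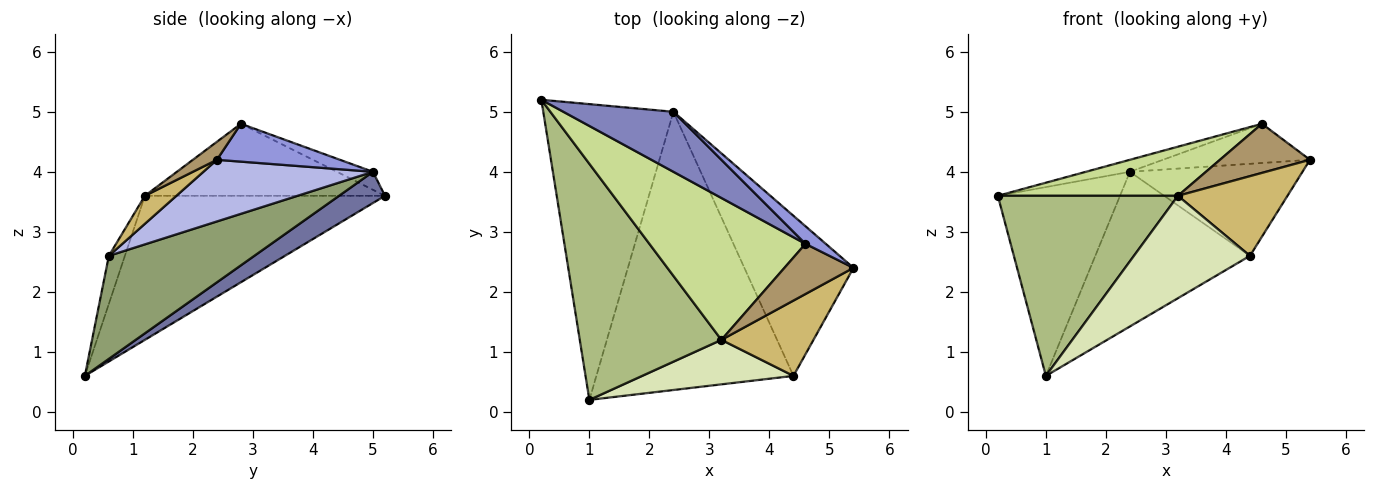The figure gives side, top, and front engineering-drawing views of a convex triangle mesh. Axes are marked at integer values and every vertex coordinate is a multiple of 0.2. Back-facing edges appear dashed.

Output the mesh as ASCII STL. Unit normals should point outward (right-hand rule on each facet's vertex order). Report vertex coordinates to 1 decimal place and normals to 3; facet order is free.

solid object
 facet normal 0.198 0.527 -0.826
  outer loop
   vertex 2.4 5.0 4.0
   vertex 1.0 0.2 0.6
   vertex 0.2 5.2 3.6
  endloop
 endfacet
 facet normal -0.158 0.194 0.968
  outer loop
   vertex 2.4 5.0 4.0
   vertex 0.2 5.2 3.6
   vertex 4.6 2.8 4.8
  endloop
 endfacet
 facet normal 0.607 0.725 0.326
  outer loop
   vertex 2.4 5.0 4.0
   vertex 4.6 2.8 4.8
   vertex 5.4 2.4 4.2
  endloop
 endfacet
 facet normal 0.440 0.448 -0.779
  outer loop
   vertex 2.4 5.0 4.0
   vertex 5.4 2.4 4.2
   vertex 4.4 0.6 2.6
  endloop
 endfacet
 facet normal 0.416 0.442 -0.795
  outer loop
   vertex 2.4 5.0 4.0
   vertex 4.4 0.6 2.6
   vertex 1.0 0.2 0.6
  endloop
 endfacet
 facet normal -0.629 -0.472 0.618
  outer loop
   vertex 3.2 1.2 3.6
   vertex 0.2 5.2 3.6
   vertex 1.0 0.2 0.6
  endloop
 endfacet
 facet normal -0.400 -0.300 0.866
  outer loop
   vertex 3.2 1.2 3.6
   vertex 4.6 2.8 4.8
   vertex 0.2 5.2 3.6
  endloop
 endfacet
 facet normal -0.126 -0.910 0.395
  outer loop
   vertex 3.2 1.2 3.6
   vertex 1.0 0.2 0.6
   vertex 4.4 0.6 2.6
  endloop
 endfacet
 facet normal 0.183 -0.687 0.703
  outer loop
   vertex 3.2 1.2 3.6
   vertex 5.4 2.4 4.2
   vertex 4.6 2.8 4.8
  endloop
 endfacet
 facet normal 0.205 -0.711 0.672
  outer loop
   vertex 3.2 1.2 3.6
   vertex 4.4 0.6 2.6
   vertex 5.4 2.4 4.2
  endloop
 endfacet
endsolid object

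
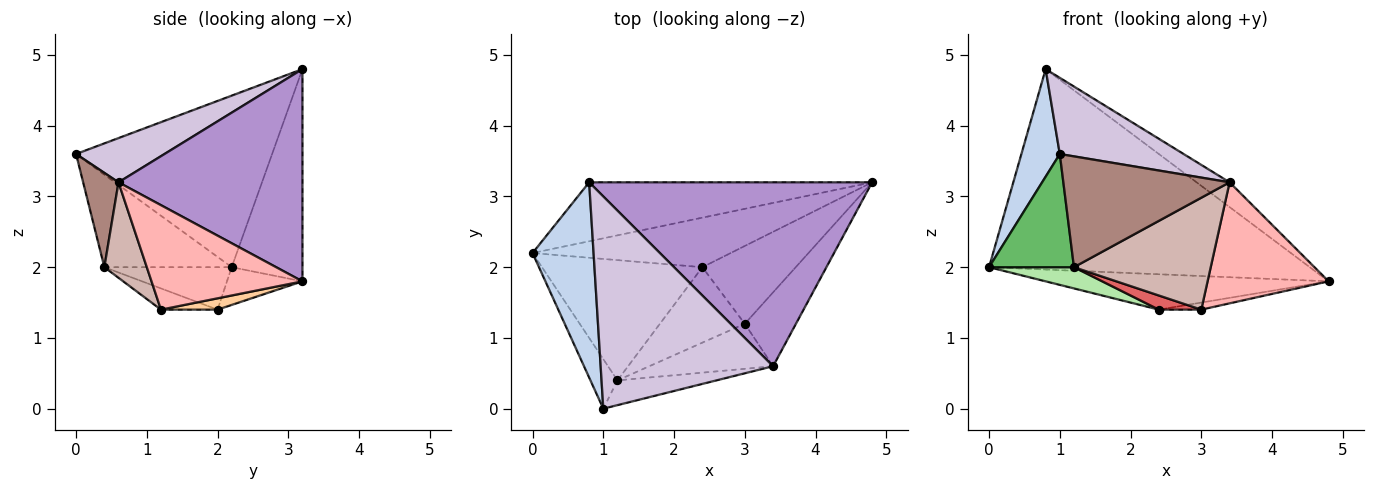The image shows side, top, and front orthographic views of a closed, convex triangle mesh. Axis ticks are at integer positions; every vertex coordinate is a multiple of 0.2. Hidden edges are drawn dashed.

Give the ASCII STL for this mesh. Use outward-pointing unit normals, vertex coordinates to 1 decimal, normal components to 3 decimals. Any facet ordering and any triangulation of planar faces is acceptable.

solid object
 facet normal -0.207 0.939 -0.276
  outer loop
   vertex 0.8 3.2 4.8
   vertex 4.8 3.2 1.8
   vertex 0.0 2.2 2.0
  endloop
 endfacet
 facet normal -0.927 -0.181 0.330
  outer loop
   vertex 0.8 3.2 4.8
   vertex 0.0 2.2 2.0
   vertex 1.0 0.0 3.6
  endloop
 endfacet
 facet normal -0.153 0.574 -0.804
  outer loop
   vertex 2.4 2.0 1.4
   vertex 0.0 2.2 2.0
   vertex 4.8 3.2 1.8
  endloop
 endfacet
 facet normal 0.120 0.090 -0.989
  outer loop
   vertex 2.4 2.0 1.4
   vertex 4.8 3.2 1.8
   vertex 3.0 1.2 1.4
  endloop
 endfacet
 facet normal -0.809 -0.539 -0.236
  outer loop
   vertex 1.2 0.4 2.0
   vertex 1.0 0.0 3.6
   vertex 0.0 2.2 2.0
  endloop
 endfacet
 facet normal -0.252 -0.168 -0.953
  outer loop
   vertex 1.2 0.4 2.0
   vertex 0.0 2.2 2.0
   vertex 2.4 2.0 1.4
  endloop
 endfacet
 facet normal -0.239 -0.179 -0.954
  outer loop
   vertex 1.2 0.4 2.0
   vertex 2.4 2.0 1.4
   vertex 3.0 1.2 1.4
  endloop
 endfacet
 facet normal 0.729 -0.585 -0.357
  outer loop
   vertex 3.4 0.6 3.2
   vertex 3.0 1.2 1.4
   vertex 4.8 3.2 1.8
  endloop
 endfacet
 facet normal 0.597 0.107 0.795
  outer loop
   vertex 3.4 0.6 3.2
   vertex 4.8 3.2 1.8
   vertex 0.8 3.2 4.8
  endloop
 endfacet
 facet normal 0.235 -0.328 0.915
  outer loop
   vertex 3.4 0.6 3.2
   vertex 0.8 3.2 4.8
   vertex 1.0 0.0 3.6
  endloop
 endfacet
 facet normal 0.203 -0.956 -0.213
  outer loop
   vertex 3.4 0.6 3.2
   vertex 1.0 0.0 3.6
   vertex 1.2 0.4 2.0
  endloop
 endfacet
 facet normal 0.277 -0.892 -0.359
  outer loop
   vertex 3.4 0.6 3.2
   vertex 1.2 0.4 2.0
   vertex 3.0 1.2 1.4
  endloop
 endfacet
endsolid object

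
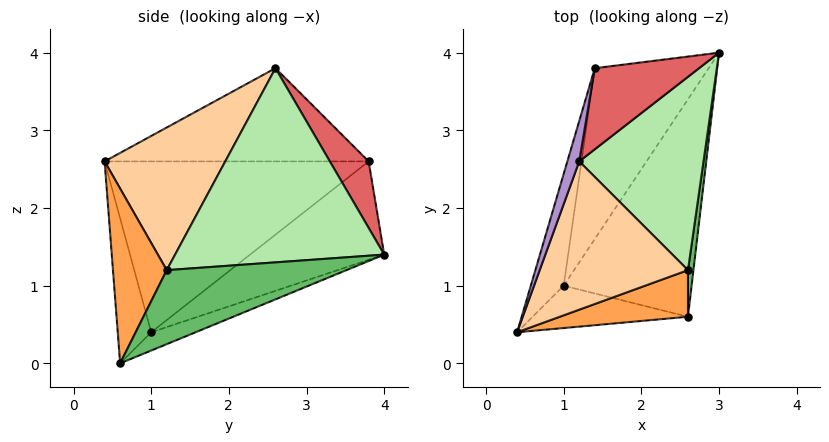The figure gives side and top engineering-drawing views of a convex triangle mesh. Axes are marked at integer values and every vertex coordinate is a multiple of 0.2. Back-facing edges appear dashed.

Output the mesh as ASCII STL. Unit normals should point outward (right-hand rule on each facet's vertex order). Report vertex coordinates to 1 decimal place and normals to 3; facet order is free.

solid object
 facet normal -0.305 -0.894 -0.327
  outer loop
   vertex 1.0 1.0 0.4
   vertex 2.6 0.6 0.0
   vertex 0.4 0.4 2.6
  endloop
 endfacet
 facet normal -0.130 0.391 -0.911
  outer loop
   vertex 1.0 1.0 0.4
   vertex 3.0 4.0 1.4
   vertex 2.6 0.6 0.0
  endloop
 endfacet
 facet normal 0.521 -0.764 0.382
  outer loop
   vertex 2.6 1.2 1.2
   vertex 0.4 0.4 2.6
   vertex 2.6 0.6 0.0
  endloop
 endfacet
 facet normal 0.583 -0.542 0.606
  outer loop
   vertex 2.6 1.2 1.2
   vertex 1.2 2.6 3.8
   vertex 0.4 0.4 2.6
  endloop
 endfacet
 facet normal 0.987 -0.146 0.073
  outer loop
   vertex 2.6 1.2 1.2
   vertex 2.6 0.6 0.0
   vertex 3.0 4.0 1.4
  endloop
 endfacet
 facet normal 0.832 -0.157 0.532
  outer loop
   vertex 2.6 1.2 1.2
   vertex 3.0 4.0 1.4
   vertex 1.2 2.6 3.8
  endloop
 endfacet
 facet normal 0.430 0.602 0.673
  outer loop
   vertex 1.4 3.8 2.6
   vertex 1.2 2.6 3.8
   vertex 3.0 4.0 1.4
  endloop
 endfacet
 facet normal -0.538 0.567 -0.624
  outer loop
   vertex 1.4 3.8 2.6
   vertex 3.0 4.0 1.4
   vertex 1.0 1.0 0.4
  endloop
 endfacet
 facet normal -0.952 0.280 0.121
  outer loop
   vertex 1.4 3.8 2.6
   vertex 0.4 0.4 2.6
   vertex 1.2 2.6 3.8
  endloop
 endfacet
 facet normal -0.943 0.277 -0.182
  outer loop
   vertex 1.4 3.8 2.6
   vertex 1.0 1.0 0.4
   vertex 0.4 0.4 2.6
  endloop
 endfacet
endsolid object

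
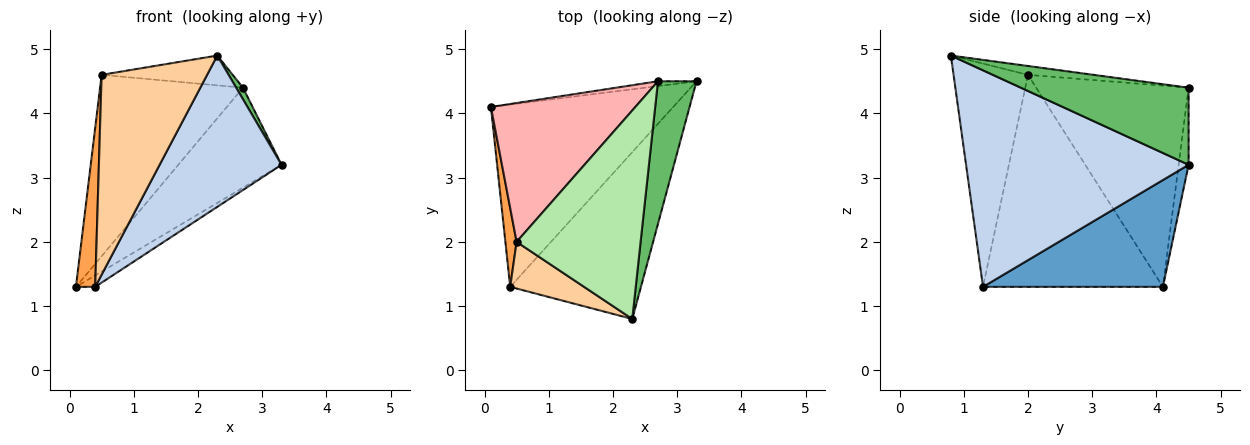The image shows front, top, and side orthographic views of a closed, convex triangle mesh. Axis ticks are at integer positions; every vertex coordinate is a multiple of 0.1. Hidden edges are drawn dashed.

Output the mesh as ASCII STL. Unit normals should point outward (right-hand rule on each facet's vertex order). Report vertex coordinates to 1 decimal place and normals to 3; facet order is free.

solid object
 facet normal 0.505 0.054 -0.862
  outer loop
   vertex 0.4 1.3 1.3
   vertex 0.1 4.1 1.3
   vertex 3.3 4.5 3.2
  endloop
 endfacet
 facet normal 0.775 -0.425 -0.468
  outer loop
   vertex 0.4 1.3 1.3
   vertex 3.3 4.5 3.2
   vertex 2.3 0.8 4.9
  endloop
 endfacet
 facet normal -0.993 -0.106 0.053
  outer loop
   vertex 0.5 2.0 4.6
   vertex 0.1 4.1 1.3
   vertex 0.4 1.3 1.3
  endloop
 endfacet
 facet normal -0.566 -0.803 0.187
  outer loop
   vertex 0.5 2.0 4.6
   vertex 0.4 1.3 1.3
   vertex 2.3 0.8 4.9
  endloop
 endfacet
 facet normal 0.894 -0.036 0.447
  outer loop
   vertex 2.7 4.5 4.4
   vertex 2.3 0.8 4.9
   vertex 3.3 4.5 3.2
  endloop
 endfacet
 facet normal -0.071 0.141 0.987
  outer loop
   vertex 2.7 4.5 4.4
   vertex 0.5 2.0 4.6
   vertex 2.3 0.8 4.9
  endloop
 endfacet
 facet normal -0.096 0.994 -0.048
  outer loop
   vertex 2.7 4.5 4.4
   vertex 3.3 4.5 3.2
   vertex 0.1 4.1 1.3
  endloop
 endfacet
 facet normal -0.646 0.606 0.464
  outer loop
   vertex 2.7 4.5 4.4
   vertex 0.1 4.1 1.3
   vertex 0.5 2.0 4.6
  endloop
 endfacet
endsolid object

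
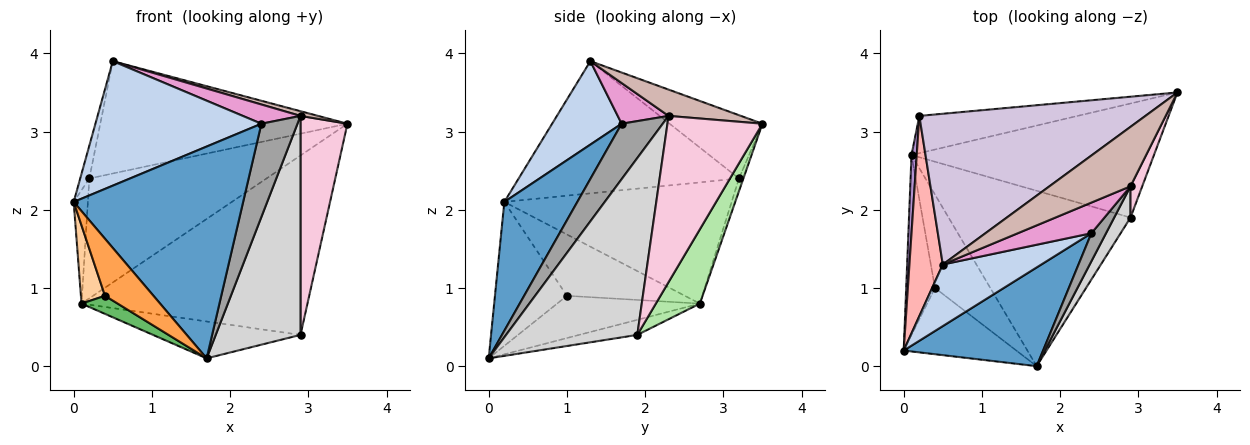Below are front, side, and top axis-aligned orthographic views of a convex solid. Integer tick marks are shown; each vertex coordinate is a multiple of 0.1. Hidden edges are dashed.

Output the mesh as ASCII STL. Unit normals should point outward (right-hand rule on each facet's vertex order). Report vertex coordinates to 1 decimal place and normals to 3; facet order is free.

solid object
 facet normal 0.364 -0.844 0.394
  outer loop
   vertex 2.4 1.7 3.1
   vertex 0.0 0.2 2.1
   vertex 1.7 0.0 0.1
  endloop
 endfacet
 facet normal 0.351 -0.839 0.415
  outer loop
   vertex 2.4 1.7 3.1
   vertex 0.5 1.3 3.9
   vertex 0.0 0.2 2.1
  endloop
 endfacet
 facet normal -0.696 -0.469 -0.544
  outer loop
   vertex 0.4 1.0 0.9
   vertex 1.7 0.0 0.1
   vertex 0.0 0.2 2.1
  endloop
 endfacet
 facet normal -0.890 -0.182 -0.418
  outer loop
   vertex 0.4 1.0 0.9
   vertex 0.0 0.2 2.1
   vertex 0.1 2.7 0.8
  endloop
 endfacet
 facet normal -0.600 -0.152 -0.785
  outer loop
   vertex 0.4 1.0 0.9
   vertex 0.1 2.7 0.8
   vertex 1.7 0.0 0.1
  endloop
 endfacet
 facet normal 0.162 0.833 -0.529
  outer loop
   vertex 2.9 1.9 0.4
   vertex 0.1 2.7 0.8
   vertex 3.5 3.5 3.1
  endloop
 endfacet
 facet normal -0.081 0.205 -0.975
  outer loop
   vertex 2.9 1.9 0.4
   vertex 1.7 0.0 0.1
   vertex 0.1 2.7 0.8
  endloop
 endfacet
 facet normal -0.969 0.040 0.245
  outer loop
   vertex 0.2 3.2 2.4
   vertex 0.0 0.2 2.1
   vertex 0.5 1.3 3.9
  endloop
 endfacet
 facet normal -0.997 0.062 0.043
  outer loop
   vertex 0.2 3.2 2.4
   vertex 0.1 2.7 0.8
   vertex 0.0 0.2 2.1
  endloop
 endfacet
 facet normal -0.219 0.583 0.782
  outer loop
   vertex 0.2 3.2 2.4
   vertex 0.5 1.3 3.9
   vertex 3.5 3.5 3.1
  endloop
 endfacet
 facet normal -0.024 0.955 -0.297
  outer loop
   vertex 0.2 3.2 2.4
   vertex 3.5 3.5 3.1
   vertex 0.1 2.7 0.8
  endloop
 endfacet
 facet normal 0.308 -0.075 0.948
  outer loop
   vertex 2.9 2.3 3.2
   vertex 3.5 3.5 3.1
   vertex 0.5 1.3 3.9
  endloop
 endfacet
 facet normal 0.424 -0.481 0.767
  outer loop
   vertex 2.9 2.3 3.2
   vertex 0.5 1.3 3.9
   vertex 2.4 1.7 3.1
  endloop
 endfacet
 facet normal 0.895 -0.442 0.063
  outer loop
   vertex 2.9 2.3 3.2
   vertex 2.9 1.9 0.4
   vertex 3.5 3.5 3.1
  endloop
 endfacet
 facet normal 0.737 -0.647 0.195
  outer loop
   vertex 2.9 2.3 3.2
   vertex 2.4 1.7 3.1
   vertex 1.7 0.0 0.1
  endloop
 endfacet
 facet normal 0.837 -0.541 0.077
  outer loop
   vertex 2.9 2.3 3.2
   vertex 1.7 0.0 0.1
   vertex 2.9 1.9 0.4
  endloop
 endfacet
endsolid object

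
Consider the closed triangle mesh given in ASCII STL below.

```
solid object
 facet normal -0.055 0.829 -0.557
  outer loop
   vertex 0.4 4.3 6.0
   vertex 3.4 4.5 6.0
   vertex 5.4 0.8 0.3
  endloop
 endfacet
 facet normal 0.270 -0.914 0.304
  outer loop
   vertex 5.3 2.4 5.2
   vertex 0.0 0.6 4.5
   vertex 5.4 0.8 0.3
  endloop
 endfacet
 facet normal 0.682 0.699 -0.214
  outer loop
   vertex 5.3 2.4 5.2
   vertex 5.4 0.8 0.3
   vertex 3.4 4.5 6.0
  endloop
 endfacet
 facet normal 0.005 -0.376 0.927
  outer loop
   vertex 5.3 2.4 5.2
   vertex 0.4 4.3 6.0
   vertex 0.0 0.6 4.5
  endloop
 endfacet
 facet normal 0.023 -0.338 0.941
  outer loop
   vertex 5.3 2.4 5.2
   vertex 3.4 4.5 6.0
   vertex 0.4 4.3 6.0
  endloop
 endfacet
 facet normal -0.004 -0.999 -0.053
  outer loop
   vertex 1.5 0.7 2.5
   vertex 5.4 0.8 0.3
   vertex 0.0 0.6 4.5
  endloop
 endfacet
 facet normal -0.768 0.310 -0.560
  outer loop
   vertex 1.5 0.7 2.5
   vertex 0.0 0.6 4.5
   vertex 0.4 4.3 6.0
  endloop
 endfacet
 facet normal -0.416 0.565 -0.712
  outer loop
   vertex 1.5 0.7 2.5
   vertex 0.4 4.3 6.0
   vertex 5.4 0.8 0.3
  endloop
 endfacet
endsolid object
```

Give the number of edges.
12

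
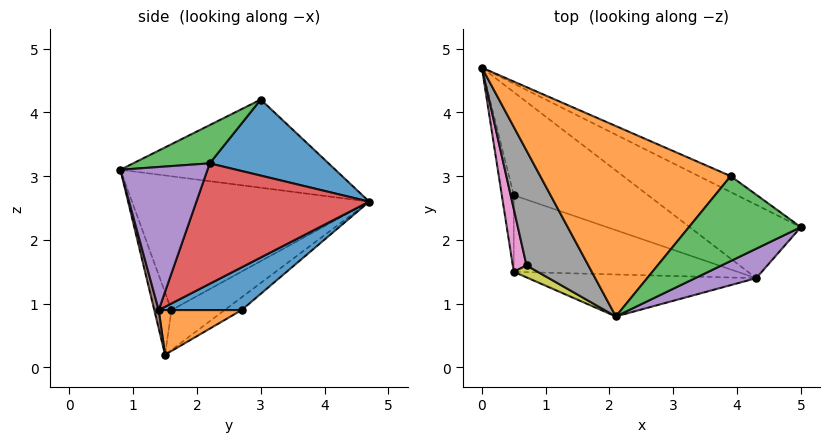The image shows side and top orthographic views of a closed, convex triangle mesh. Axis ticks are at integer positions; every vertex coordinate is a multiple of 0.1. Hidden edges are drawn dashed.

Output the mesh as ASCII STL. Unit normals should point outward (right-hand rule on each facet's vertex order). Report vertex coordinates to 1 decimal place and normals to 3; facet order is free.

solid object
 facet normal 0.457 0.868 -0.192
  outer loop
   vertex 3.9 3.0 4.2
   vertex 5.0 2.2 3.2
   vertex 0.0 4.7 2.6
  endloop
 endfacet
 facet normal -0.418 -0.109 0.902
  outer loop
   vertex 3.9 3.0 4.2
   vertex 0.0 4.7 2.6
   vertex 2.1 0.8 3.1
  endloop
 endfacet
 facet normal 0.260 -0.594 0.761
  outer loop
   vertex 3.9 3.0 4.2
   vertex 2.1 0.8 3.1
   vertex 5.0 2.2 3.2
  endloop
 endfacet
 facet normal 0.447 0.794 -0.412
  outer loop
   vertex 4.3 1.4 0.9
   vertex 0.0 4.7 2.6
   vertex 5.0 2.2 3.2
  endloop
 endfacet
 facet normal 0.423 -0.888 0.180
  outer loop
   vertex 4.3 1.4 0.9
   vertex 5.0 2.2 3.2
   vertex 2.1 0.8 3.1
  endloop
 endfacet
 facet normal 0.020 -0.969 -0.245
  outer loop
   vertex 4.3 1.4 0.9
   vertex 2.1 0.8 3.1
   vertex 0.5 1.5 0.2
  endloop
 endfacet
 facet normal -0.880 -0.365 0.304
  outer loop
   vertex 0.7 1.6 0.9
   vertex 0.0 4.7 2.6
   vertex 0.5 1.5 0.2
  endloop
 endfacet
 facet normal -0.832 -0.399 0.385
  outer loop
   vertex 0.7 1.6 0.9
   vertex 2.1 0.8 3.1
   vertex 0.0 4.7 2.6
  endloop
 endfacet
 facet normal -0.784 -0.543 0.302
  outer loop
   vertex 0.7 1.6 0.9
   vertex 0.5 1.5 0.2
   vertex 2.1 0.8 3.1
  endloop
 endfacet
 facet normal -0.678 0.371 -0.635
  outer loop
   vertex 0.5 2.7 0.9
   vertex 0.5 1.5 0.2
   vertex 0.0 4.7 2.6
  endloop
 endfacet
 facet normal 0.227 0.663 -0.713
  outer loop
   vertex 0.5 2.7 0.9
   vertex 0.0 4.7 2.6
   vertex 4.3 1.4 0.9
  endloop
 endfacet
 facet normal 0.170 0.497 -0.851
  outer loop
   vertex 0.5 2.7 0.9
   vertex 4.3 1.4 0.9
   vertex 0.5 1.5 0.2
  endloop
 endfacet
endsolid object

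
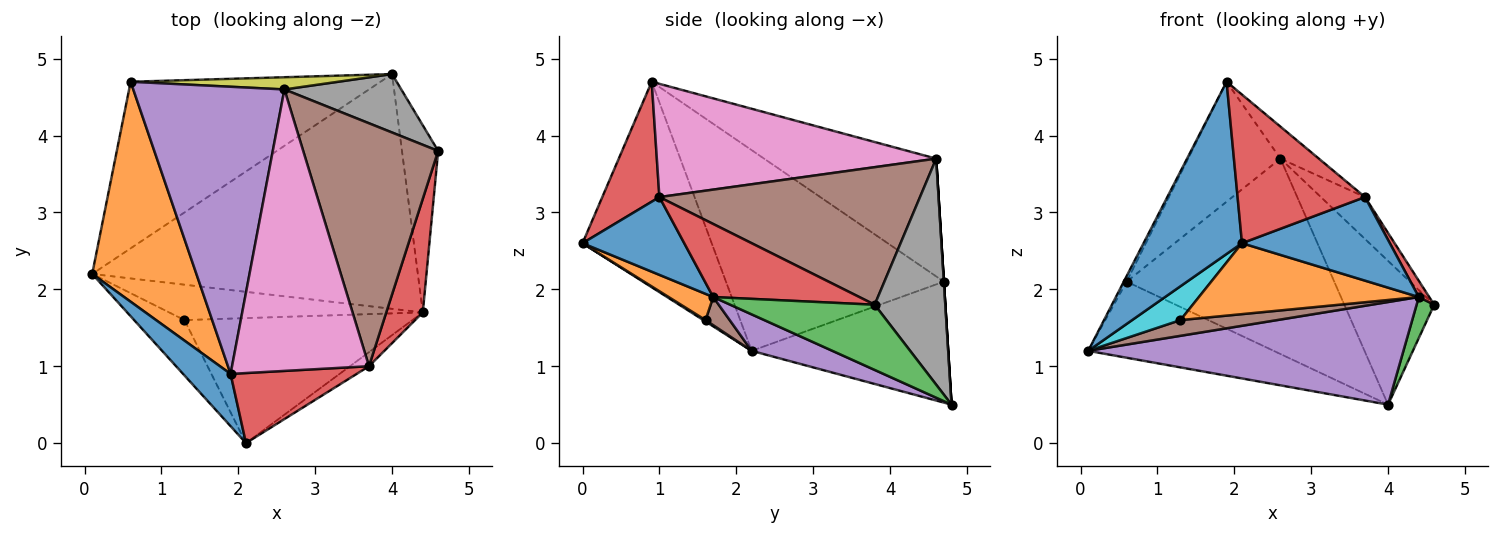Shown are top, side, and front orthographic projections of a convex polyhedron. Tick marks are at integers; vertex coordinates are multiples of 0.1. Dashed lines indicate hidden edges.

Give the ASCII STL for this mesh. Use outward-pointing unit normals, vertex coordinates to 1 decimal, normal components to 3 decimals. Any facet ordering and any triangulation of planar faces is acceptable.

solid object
 facet normal -0.782 -0.596 0.181
  outer loop
   vertex 1.9 0.9 4.7
   vertex 0.1 2.2 1.2
   vertex 2.1 0.0 2.6
  endloop
 endfacet
 facet normal -0.887 0.012 0.461
  outer loop
   vertex 0.6 4.7 2.1
   vertex 0.1 2.2 1.2
   vertex 1.9 0.9 4.7
  endloop
 endfacet
 facet normal -0.403 0.380 -0.832
  outer loop
   vertex 4.0 4.8 0.5
   vertex 0.1 2.2 1.2
   vertex 0.6 4.7 2.1
  endloop
 endfacet
 facet normal 0.376 -0.838 0.395
  outer loop
   vertex 3.7 1.0 3.2
   vertex 1.9 0.9 4.7
   vertex 2.1 0.0 2.6
  endloop
 endfacet
 facet normal -0.584 0.313 0.749
  outer loop
   vertex 2.6 4.6 3.7
   vertex 0.6 4.7 2.1
   vertex 1.9 0.9 4.7
  endloop
 endfacet
 facet normal 0.709 0.120 0.695
  outer loop
   vertex 2.6 4.6 3.7
   vertex 3.7 1.0 3.2
   vertex 4.6 3.8 1.8
  endloop
 endfacet
 facet normal 0.635 0.087 0.768
  outer loop
   vertex 2.6 4.6 3.7
   vertex 1.9 0.9 4.7
   vertex 3.7 1.0 3.2
  endloop
 endfacet
 facet normal 0.589 0.749 0.304
  outer loop
   vertex 2.6 4.6 3.7
   vertex 4.6 3.8 1.8
   vertex 4.0 4.8 0.5
  endloop
 endfacet
 facet normal 0.000 0.998 0.062
  outer loop
   vertex 2.6 4.6 3.7
   vertex 4.0 4.8 0.5
   vertex 0.6 4.7 2.1
  endloop
 endfacet
 facet normal 0.024 -0.521 -0.853
  outer loop
   vertex 1.3 1.6 1.6
   vertex 2.1 0.0 2.6
   vertex 0.1 2.2 1.2
  endloop
 endfacet
 facet normal 0.561 -0.816 -0.137
  outer loop
   vertex 4.4 1.7 1.9
   vertex 3.7 1.0 3.2
   vertex 2.1 0.0 2.6
  endloop
 endfacet
 facet normal 0.100 -0.491 -0.865
  outer loop
   vertex 4.4 1.7 1.9
   vertex 2.1 0.0 2.6
   vertex 1.3 1.6 1.6
  endloop
 endfacet
 facet normal 0.869 -0.106 -0.483
  outer loop
   vertex 4.4 1.7 1.9
   vertex 4.0 4.8 0.5
   vertex 4.6 3.8 1.8
  endloop
 endfacet
 facet normal 0.893 -0.064 0.446
  outer loop
   vertex 4.4 1.7 1.9
   vertex 4.6 3.8 1.8
   vertex 3.7 1.0 3.2
  endloop
 endfacet
 facet normal 0.102 -0.398 -0.911
  outer loop
   vertex 4.4 1.7 1.9
   vertex 0.1 2.2 1.2
   vertex 4.0 4.8 0.5
  endloop
 endfacet
 facet normal 0.101 -0.404 -0.909
  outer loop
   vertex 4.4 1.7 1.9
   vertex 1.3 1.6 1.6
   vertex 0.1 2.2 1.2
  endloop
 endfacet
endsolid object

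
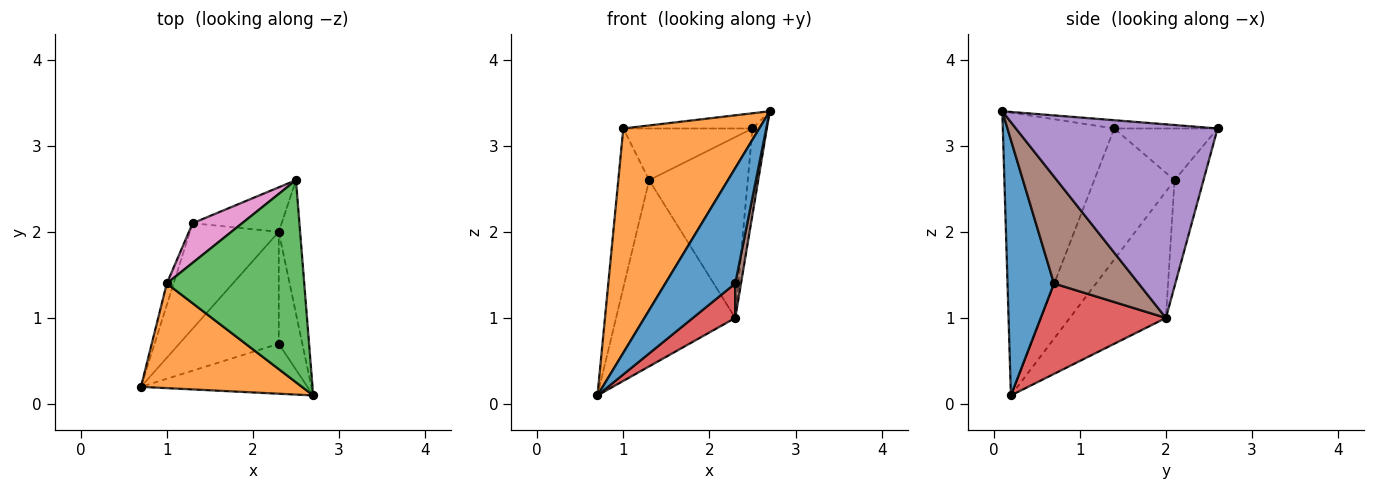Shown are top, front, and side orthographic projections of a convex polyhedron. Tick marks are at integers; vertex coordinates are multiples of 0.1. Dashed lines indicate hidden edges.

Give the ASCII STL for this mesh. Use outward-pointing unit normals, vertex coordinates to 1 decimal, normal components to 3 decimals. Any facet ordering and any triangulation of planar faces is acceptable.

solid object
 facet normal 0.520 -0.784 -0.339
  outer loop
   vertex 2.3 0.7 1.4
   vertex 2.7 0.1 3.4
   vertex 0.7 0.2 0.1
  endloop
 endfacet
 facet normal -0.596 -0.728 0.339
  outer loop
   vertex 1.0 1.4 3.2
   vertex 0.7 0.2 0.1
   vertex 2.7 0.1 3.4
  endloop
 endfacet
 facet normal -0.060 0.075 0.995
  outer loop
   vertex 1.0 1.4 3.2
   vertex 2.7 0.1 3.4
   vertex 2.5 2.6 3.2
  endloop
 endfacet
 facet normal 0.656 -0.222 -0.722
  outer loop
   vertex 2.3 2.0 1.0
   vertex 2.3 0.7 1.4
   vertex 0.7 0.2 0.1
  endloop
 endfacet
 facet normal 0.991 0.071 -0.109
  outer loop
   vertex 2.3 2.0 1.0
   vertex 2.5 2.6 3.2
   vertex 2.7 0.1 3.4
  endloop
 endfacet
 facet normal 0.974 -0.066 -0.215
  outer loop
   vertex 2.3 2.0 1.0
   vertex 2.7 0.1 3.4
   vertex 2.3 0.7 1.4
  endloop
 endfacet
 facet normal -0.536 0.670 0.514
  outer loop
   vertex 1.3 2.1 2.6
   vertex 1.0 1.4 3.2
   vertex 2.5 2.6 3.2
  endloop
 endfacet
 facet normal -0.274 0.934 -0.230
  outer loop
   vertex 1.3 2.1 2.6
   vertex 2.5 2.6 3.2
   vertex 2.3 2.0 1.0
  endloop
 endfacet
 facet normal -0.932 0.358 -0.048
  outer loop
   vertex 1.3 2.1 2.6
   vertex 0.7 0.2 0.1
   vertex 1.0 1.4 3.2
  endloop
 endfacet
 facet normal -0.574 0.712 -0.403
  outer loop
   vertex 1.3 2.1 2.6
   vertex 2.3 2.0 1.0
   vertex 0.7 0.2 0.1
  endloop
 endfacet
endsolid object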